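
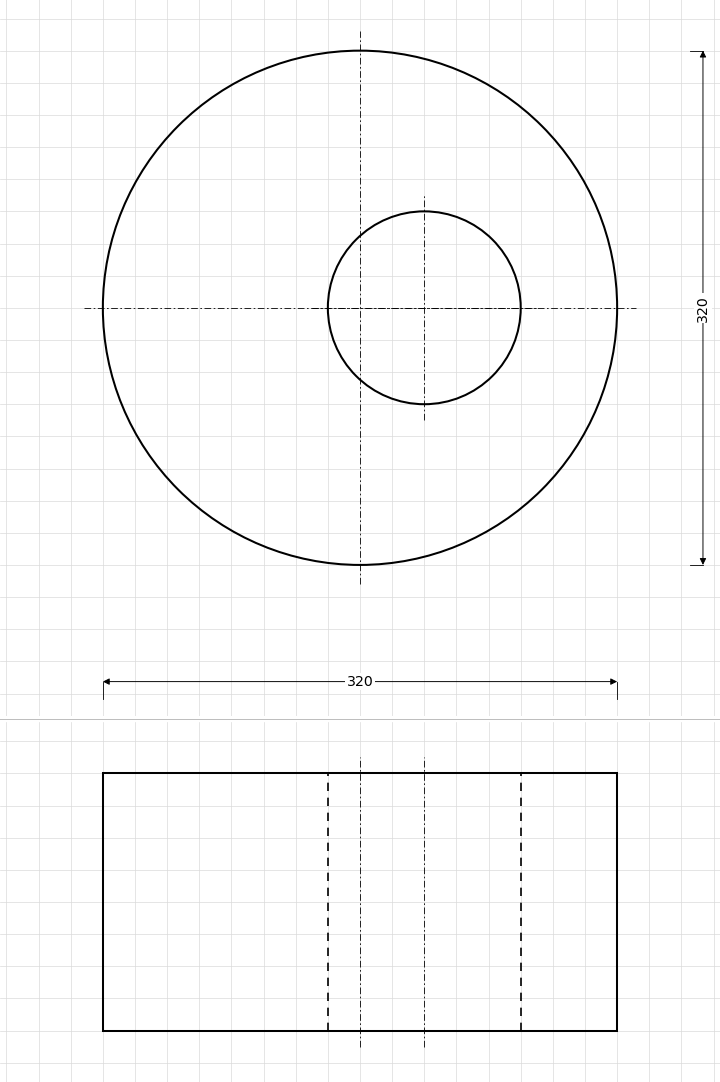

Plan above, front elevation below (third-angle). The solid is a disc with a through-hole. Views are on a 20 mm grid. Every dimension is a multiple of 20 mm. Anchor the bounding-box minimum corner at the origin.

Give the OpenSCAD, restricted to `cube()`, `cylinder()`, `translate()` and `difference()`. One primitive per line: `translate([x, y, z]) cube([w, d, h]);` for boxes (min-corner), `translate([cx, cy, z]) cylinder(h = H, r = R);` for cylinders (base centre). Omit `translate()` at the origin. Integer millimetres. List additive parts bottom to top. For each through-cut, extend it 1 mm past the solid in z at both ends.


difference() {
  translate([160, 160, 0]) cylinder(h = 160, r = 160);
  translate([200, 160, -1]) cylinder(h = 162, r = 60);
}


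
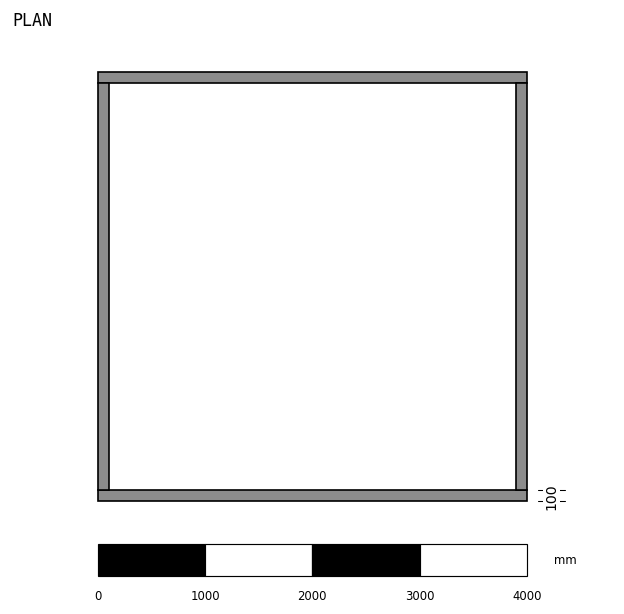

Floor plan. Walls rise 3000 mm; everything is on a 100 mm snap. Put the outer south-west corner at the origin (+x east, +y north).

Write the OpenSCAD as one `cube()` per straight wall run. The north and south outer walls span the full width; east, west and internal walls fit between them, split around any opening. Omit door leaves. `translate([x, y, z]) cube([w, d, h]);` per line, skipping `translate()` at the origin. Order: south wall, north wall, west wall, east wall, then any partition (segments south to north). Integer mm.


cube([4000, 100, 3000]);
translate([0, 3900, 0]) cube([4000, 100, 3000]);
translate([0, 100, 0]) cube([100, 3800, 3000]);
translate([3900, 100, 0]) cube([100, 3800, 3000]);


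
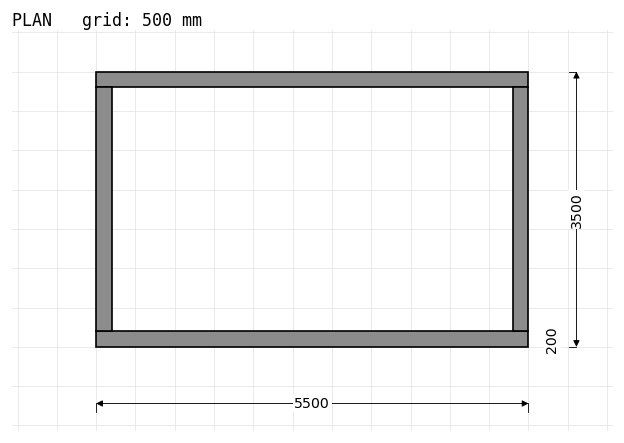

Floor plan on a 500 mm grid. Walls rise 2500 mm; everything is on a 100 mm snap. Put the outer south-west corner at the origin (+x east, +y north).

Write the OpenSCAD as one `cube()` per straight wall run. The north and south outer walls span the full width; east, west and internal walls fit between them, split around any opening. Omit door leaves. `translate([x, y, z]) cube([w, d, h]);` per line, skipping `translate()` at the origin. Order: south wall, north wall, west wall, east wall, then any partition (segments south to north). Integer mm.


cube([5500, 200, 2500]);
translate([0, 3300, 0]) cube([5500, 200, 2500]);
translate([0, 200, 0]) cube([200, 3100, 2500]);
translate([5300, 200, 0]) cube([200, 3100, 2500]);


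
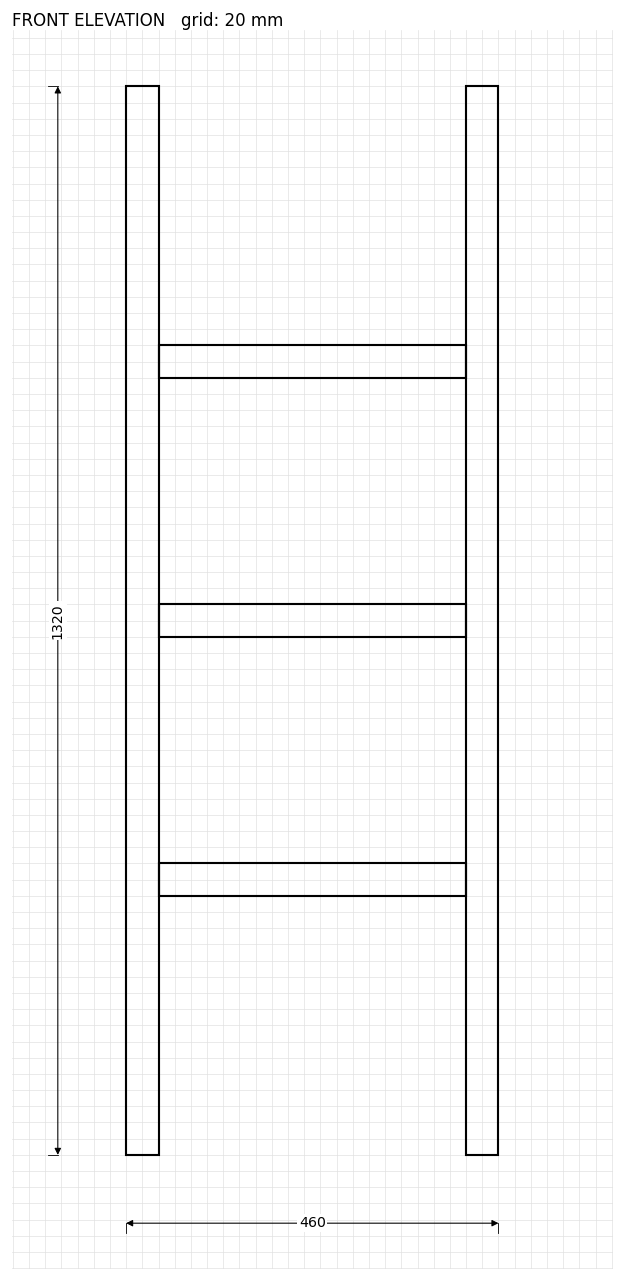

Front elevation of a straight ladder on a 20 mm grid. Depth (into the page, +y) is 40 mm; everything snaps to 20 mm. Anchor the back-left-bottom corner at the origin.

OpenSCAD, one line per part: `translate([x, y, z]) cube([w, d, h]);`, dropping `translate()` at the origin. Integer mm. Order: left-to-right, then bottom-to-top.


cube([40, 40, 1320]);
translate([40, 0, 320]) cube([380, 40, 40]);
translate([40, 0, 640]) cube([380, 40, 40]);
translate([40, 0, 960]) cube([380, 40, 40]);
translate([420, 0, 0]) cube([40, 40, 1320]);


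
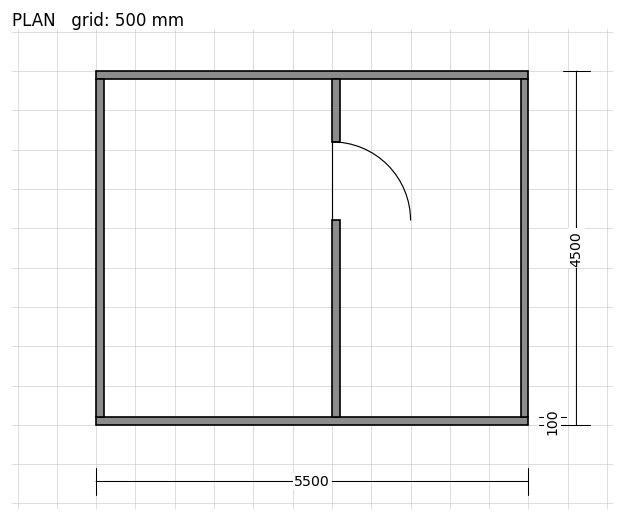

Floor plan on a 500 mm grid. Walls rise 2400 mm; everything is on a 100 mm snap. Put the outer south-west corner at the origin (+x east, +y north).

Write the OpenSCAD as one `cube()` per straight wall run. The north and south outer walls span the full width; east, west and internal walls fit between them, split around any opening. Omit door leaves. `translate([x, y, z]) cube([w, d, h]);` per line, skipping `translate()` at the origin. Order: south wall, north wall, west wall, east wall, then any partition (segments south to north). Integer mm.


cube([5500, 100, 2400]);
translate([0, 4400, 0]) cube([5500, 100, 2400]);
translate([0, 100, 0]) cube([100, 4300, 2400]);
translate([5400, 100, 0]) cube([100, 4300, 2400]);
translate([3000, 100, 0]) cube([100, 2500, 2400]);
translate([3000, 3600, 0]) cube([100, 800, 2400]);


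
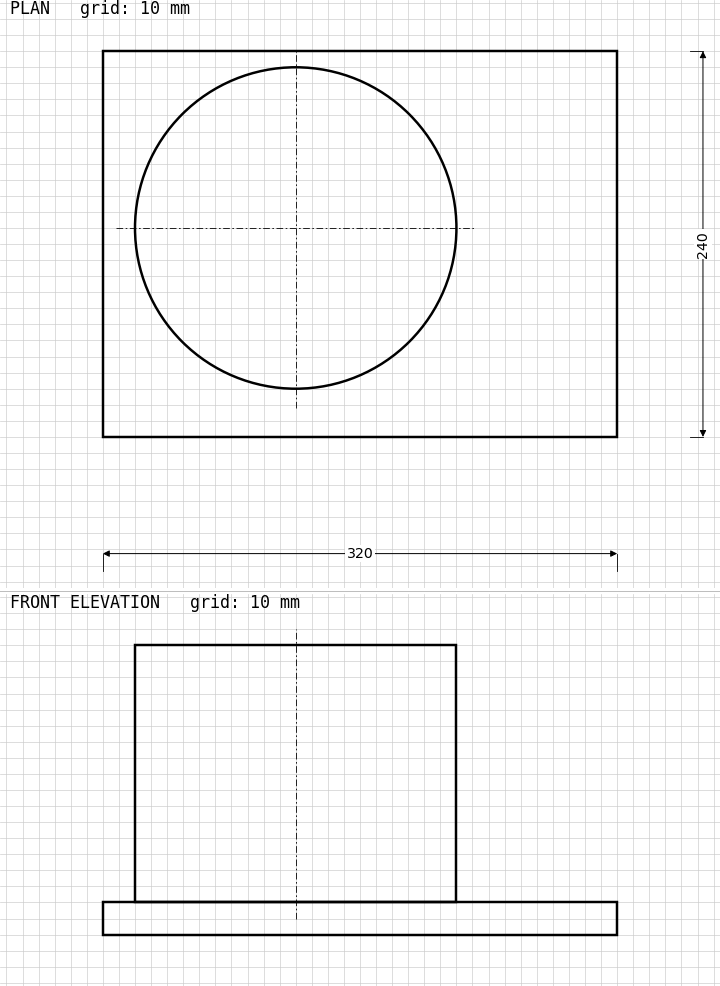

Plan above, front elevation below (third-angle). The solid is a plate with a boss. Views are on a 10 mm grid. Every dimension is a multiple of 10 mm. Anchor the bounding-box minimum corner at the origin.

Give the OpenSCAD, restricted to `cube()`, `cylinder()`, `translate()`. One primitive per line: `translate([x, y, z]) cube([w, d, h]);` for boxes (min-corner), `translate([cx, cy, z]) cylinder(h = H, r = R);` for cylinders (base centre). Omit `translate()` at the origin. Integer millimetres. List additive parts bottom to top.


cube([320, 240, 20]);
translate([120, 130, 20]) cylinder(h = 160, r = 100);


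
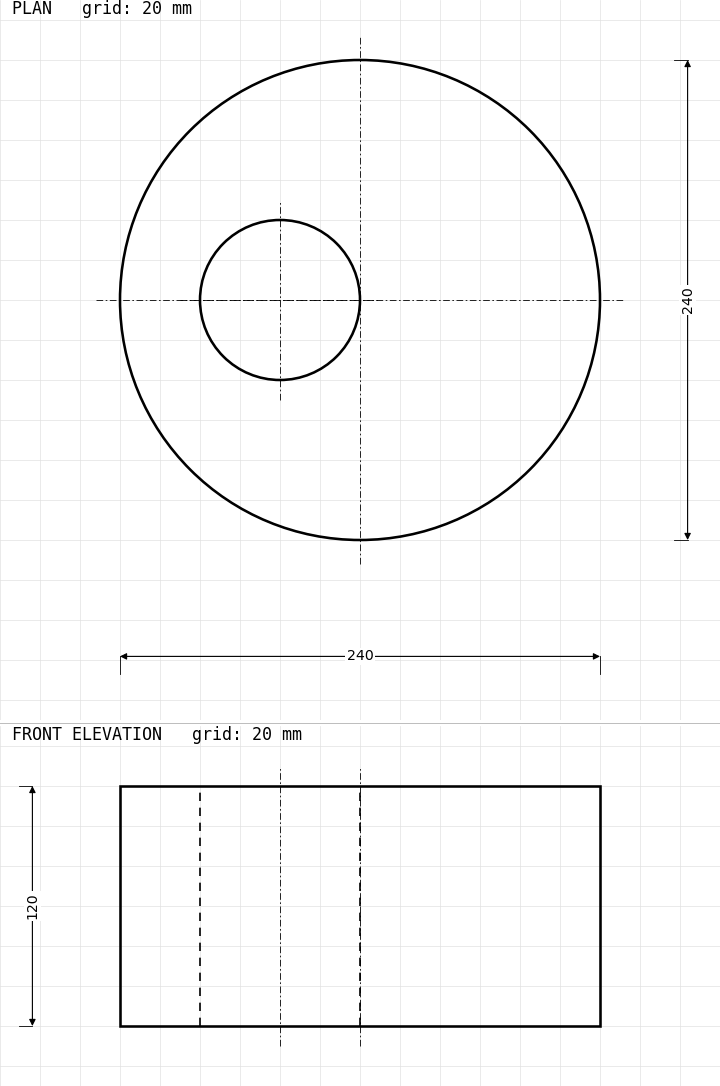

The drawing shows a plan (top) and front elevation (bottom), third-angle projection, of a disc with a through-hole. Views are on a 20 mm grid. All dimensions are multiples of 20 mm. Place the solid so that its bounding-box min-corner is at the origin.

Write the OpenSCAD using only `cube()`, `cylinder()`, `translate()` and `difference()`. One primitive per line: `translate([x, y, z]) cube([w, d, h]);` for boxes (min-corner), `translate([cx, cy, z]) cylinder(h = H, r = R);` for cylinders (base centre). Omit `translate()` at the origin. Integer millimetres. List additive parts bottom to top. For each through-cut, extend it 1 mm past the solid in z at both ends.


difference() {
  translate([120, 120, 0]) cylinder(h = 120, r = 120);
  translate([80, 120, -1]) cylinder(h = 122, r = 40);
}


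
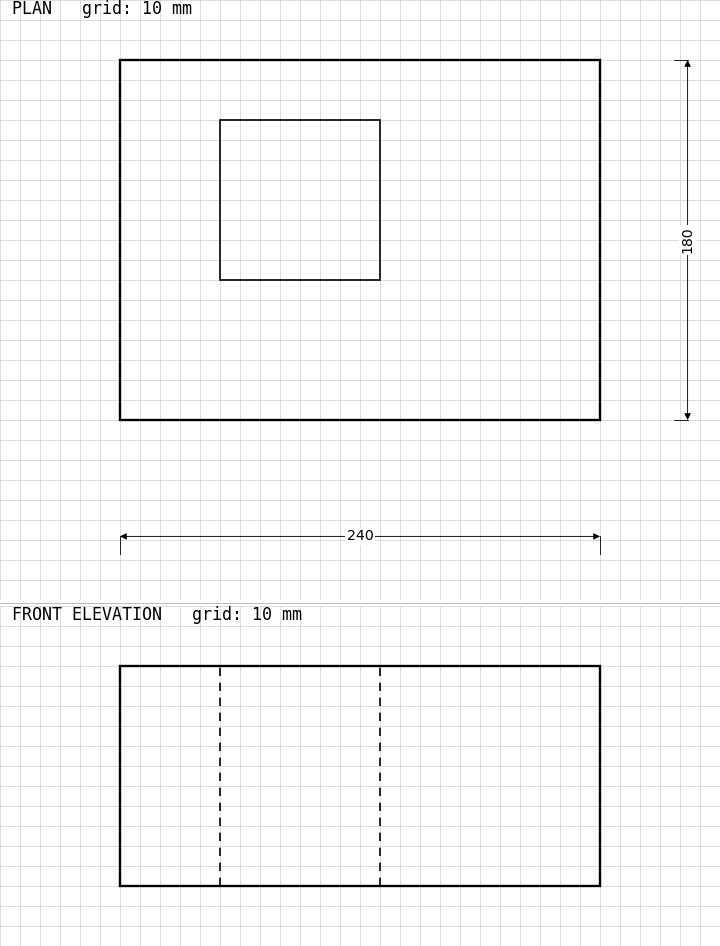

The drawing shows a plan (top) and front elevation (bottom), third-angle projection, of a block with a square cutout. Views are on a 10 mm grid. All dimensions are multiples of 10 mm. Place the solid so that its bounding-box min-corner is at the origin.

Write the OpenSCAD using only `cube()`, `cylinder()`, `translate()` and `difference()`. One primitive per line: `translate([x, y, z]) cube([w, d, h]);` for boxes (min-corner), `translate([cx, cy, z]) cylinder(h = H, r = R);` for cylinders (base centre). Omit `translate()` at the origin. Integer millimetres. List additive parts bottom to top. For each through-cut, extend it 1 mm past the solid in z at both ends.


difference() {
  cube([240, 180, 110]);
  translate([50, 70, -1]) cube([80, 80, 112]);
}


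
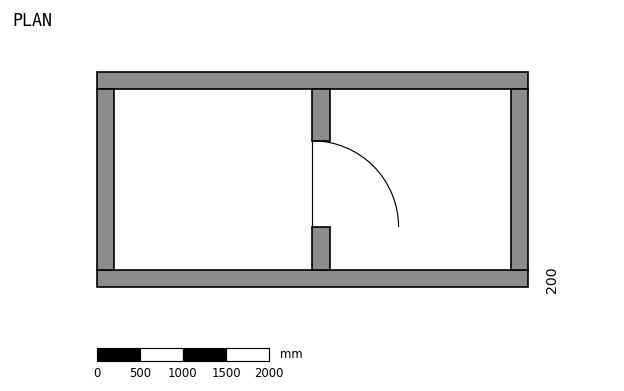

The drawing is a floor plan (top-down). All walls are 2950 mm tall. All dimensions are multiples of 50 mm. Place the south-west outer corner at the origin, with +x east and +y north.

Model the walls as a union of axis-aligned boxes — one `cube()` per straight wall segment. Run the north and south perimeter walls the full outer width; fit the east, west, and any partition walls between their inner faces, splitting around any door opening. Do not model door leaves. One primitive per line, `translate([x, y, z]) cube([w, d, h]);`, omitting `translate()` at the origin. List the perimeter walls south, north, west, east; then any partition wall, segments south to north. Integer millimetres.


cube([5000, 200, 2950]);
translate([0, 2300, 0]) cube([5000, 200, 2950]);
translate([0, 200, 0]) cube([200, 2100, 2950]);
translate([4800, 200, 0]) cube([200, 2100, 2950]);
translate([2500, 200, 0]) cube([200, 500, 2950]);
translate([2500, 1700, 0]) cube([200, 600, 2950]);


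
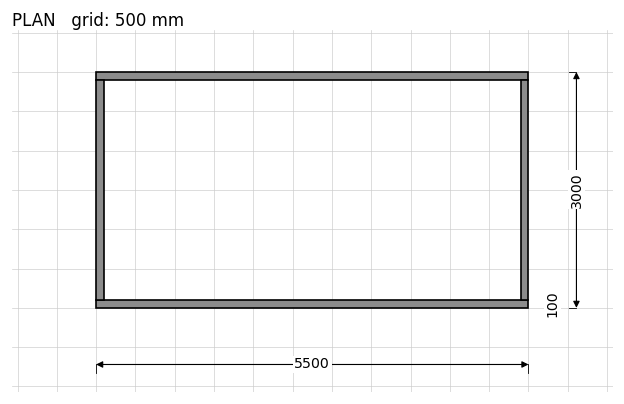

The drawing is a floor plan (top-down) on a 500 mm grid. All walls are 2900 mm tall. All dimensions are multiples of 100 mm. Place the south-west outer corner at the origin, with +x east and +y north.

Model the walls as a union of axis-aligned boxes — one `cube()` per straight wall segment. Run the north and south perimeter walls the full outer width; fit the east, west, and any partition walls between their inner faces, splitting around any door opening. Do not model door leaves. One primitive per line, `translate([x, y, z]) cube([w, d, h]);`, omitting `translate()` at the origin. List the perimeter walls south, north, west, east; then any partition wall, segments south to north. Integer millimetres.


cube([5500, 100, 2900]);
translate([0, 2900, 0]) cube([5500, 100, 2900]);
translate([0, 100, 0]) cube([100, 2800, 2900]);
translate([5400, 100, 0]) cube([100, 2800, 2900]);


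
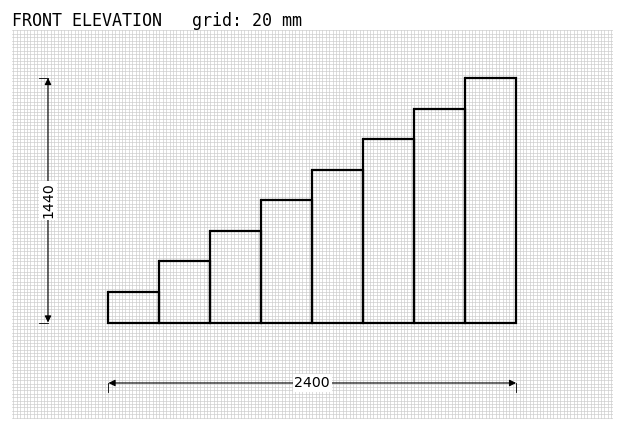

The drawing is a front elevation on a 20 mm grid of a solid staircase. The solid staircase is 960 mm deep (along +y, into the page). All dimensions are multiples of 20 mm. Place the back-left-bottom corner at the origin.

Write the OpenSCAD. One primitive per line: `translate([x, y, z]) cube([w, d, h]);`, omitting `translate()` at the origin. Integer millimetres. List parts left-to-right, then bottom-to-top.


cube([300, 960, 180]);
translate([300, 0, 0]) cube([300, 960, 360]);
translate([600, 0, 0]) cube([300, 960, 540]);
translate([900, 0, 0]) cube([300, 960, 720]);
translate([1200, 0, 0]) cube([300, 960, 900]);
translate([1500, 0, 0]) cube([300, 960, 1080]);
translate([1800, 0, 0]) cube([300, 960, 1260]);
translate([2100, 0, 0]) cube([300, 960, 1440]);


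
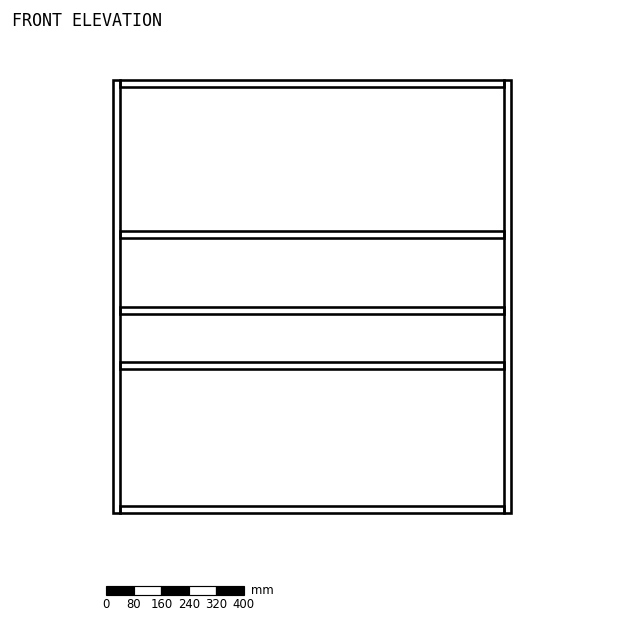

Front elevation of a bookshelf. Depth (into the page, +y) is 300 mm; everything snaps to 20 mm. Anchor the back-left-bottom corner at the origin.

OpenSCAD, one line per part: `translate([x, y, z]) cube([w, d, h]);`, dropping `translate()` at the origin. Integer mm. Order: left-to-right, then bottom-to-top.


cube([20, 300, 1260]);
translate([20, 0, 0]) cube([1120, 300, 20]);
translate([20, 0, 420]) cube([1120, 300, 20]);
translate([20, 0, 580]) cube([1120, 300, 20]);
translate([20, 0, 800]) cube([1120, 300, 20]);
translate([20, 0, 1240]) cube([1120, 300, 20]);
translate([1140, 0, 0]) cube([20, 300, 1260]);


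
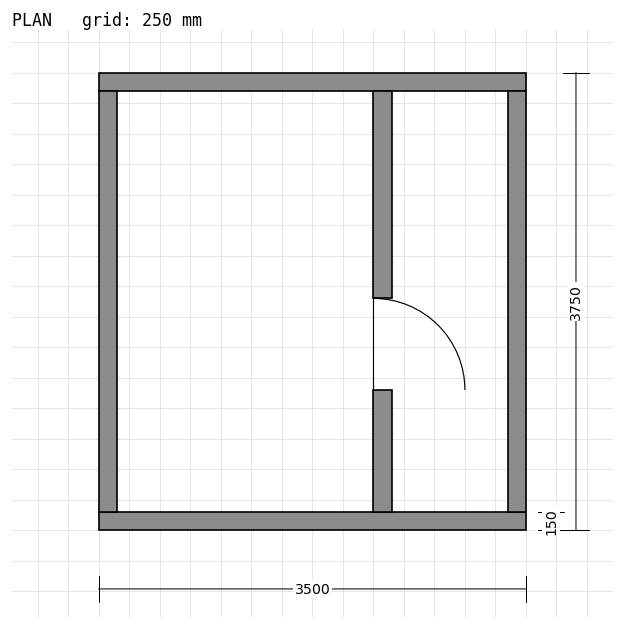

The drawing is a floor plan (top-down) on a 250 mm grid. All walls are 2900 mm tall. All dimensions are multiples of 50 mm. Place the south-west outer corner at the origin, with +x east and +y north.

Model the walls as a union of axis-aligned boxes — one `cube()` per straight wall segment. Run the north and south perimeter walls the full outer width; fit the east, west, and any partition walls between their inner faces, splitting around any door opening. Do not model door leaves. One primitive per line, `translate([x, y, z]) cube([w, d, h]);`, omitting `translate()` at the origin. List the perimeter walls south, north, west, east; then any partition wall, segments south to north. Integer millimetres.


cube([3500, 150, 2900]);
translate([0, 3600, 0]) cube([3500, 150, 2900]);
translate([0, 150, 0]) cube([150, 3450, 2900]);
translate([3350, 150, 0]) cube([150, 3450, 2900]);
translate([2250, 150, 0]) cube([150, 1000, 2900]);
translate([2250, 1900, 0]) cube([150, 1700, 2900]);


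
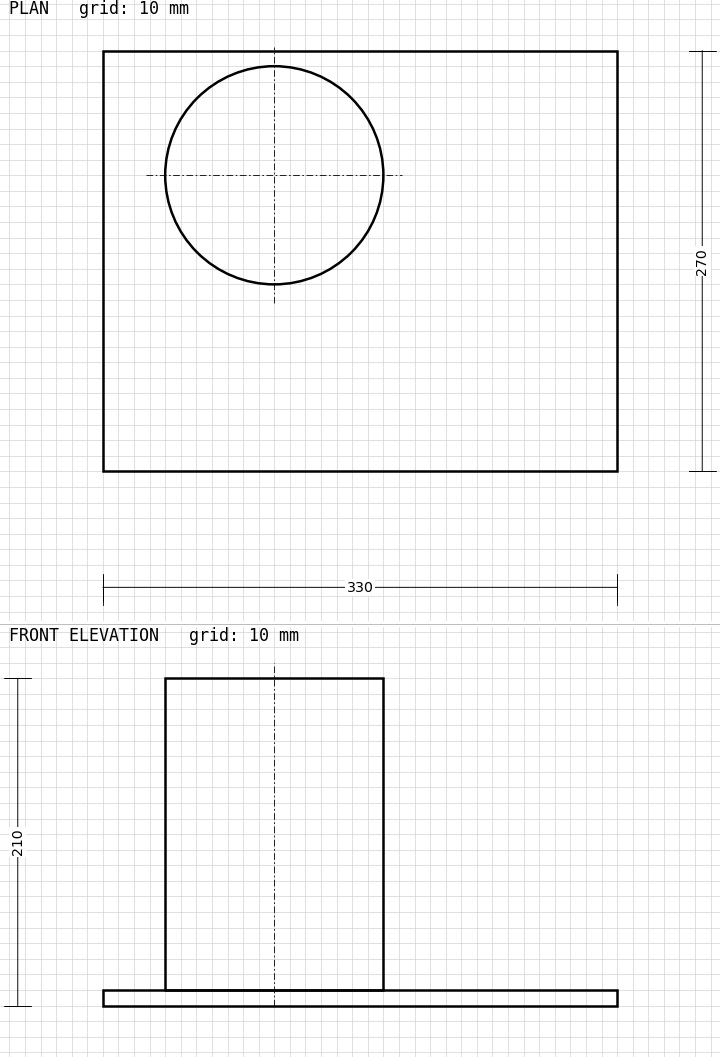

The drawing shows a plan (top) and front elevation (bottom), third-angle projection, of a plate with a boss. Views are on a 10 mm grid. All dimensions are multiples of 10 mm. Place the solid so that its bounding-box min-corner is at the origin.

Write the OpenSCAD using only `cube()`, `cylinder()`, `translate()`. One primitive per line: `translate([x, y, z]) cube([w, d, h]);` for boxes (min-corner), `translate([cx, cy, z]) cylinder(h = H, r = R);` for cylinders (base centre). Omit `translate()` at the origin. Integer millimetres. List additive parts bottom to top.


cube([330, 270, 10]);
translate([110, 190, 10]) cylinder(h = 200, r = 70);


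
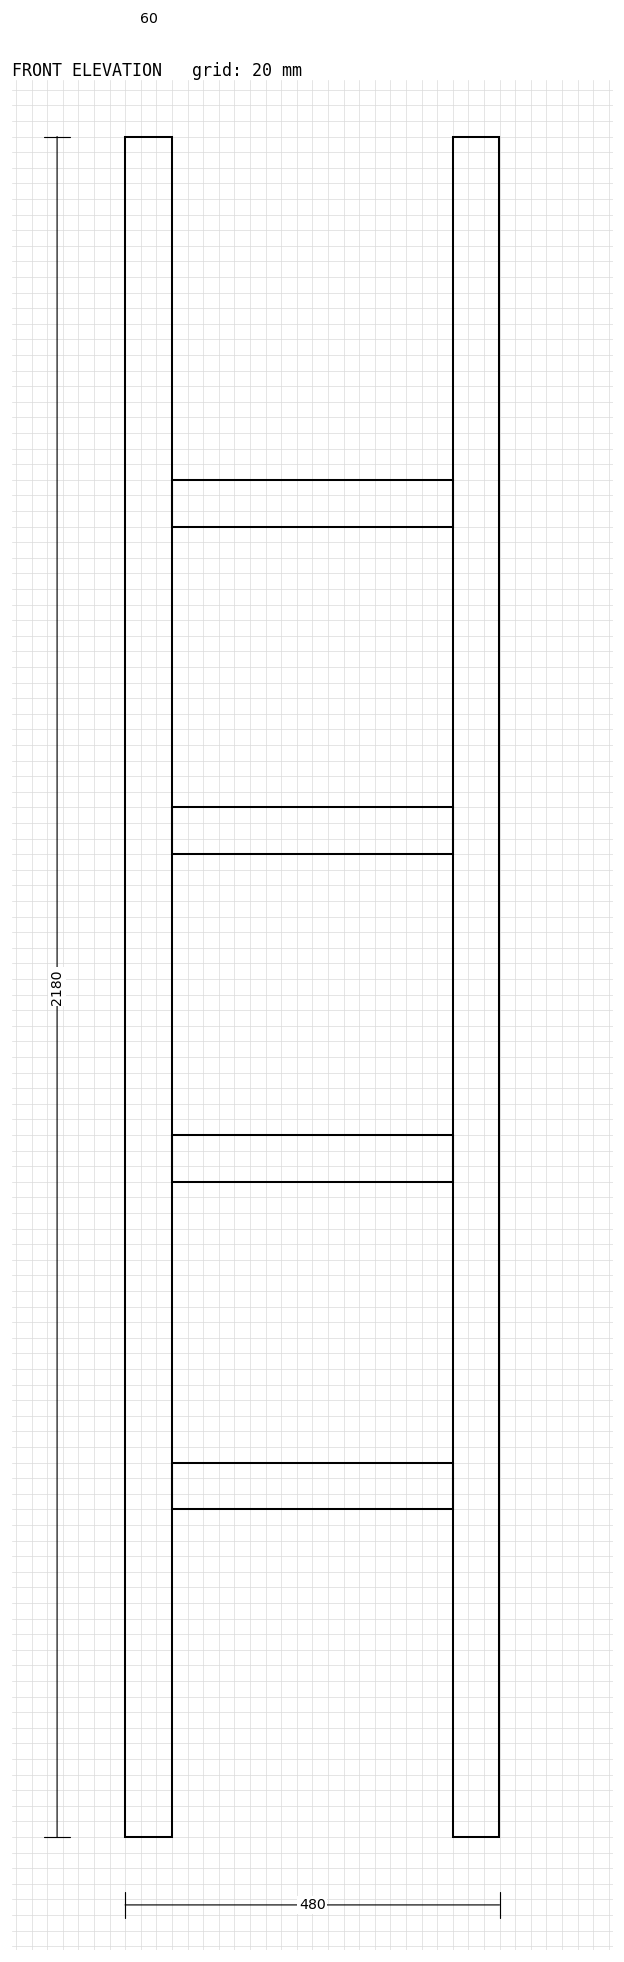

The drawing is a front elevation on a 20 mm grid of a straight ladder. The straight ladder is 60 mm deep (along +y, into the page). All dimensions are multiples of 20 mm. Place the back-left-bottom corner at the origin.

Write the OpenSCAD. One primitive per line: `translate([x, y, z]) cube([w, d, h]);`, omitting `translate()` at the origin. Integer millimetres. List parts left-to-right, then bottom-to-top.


cube([60, 60, 2180]);
translate([60, 0, 420]) cube([360, 60, 60]);
translate([60, 0, 840]) cube([360, 60, 60]);
translate([60, 0, 1260]) cube([360, 60, 60]);
translate([60, 0, 1680]) cube([360, 60, 60]);
translate([420, 0, 0]) cube([60, 60, 2180]);


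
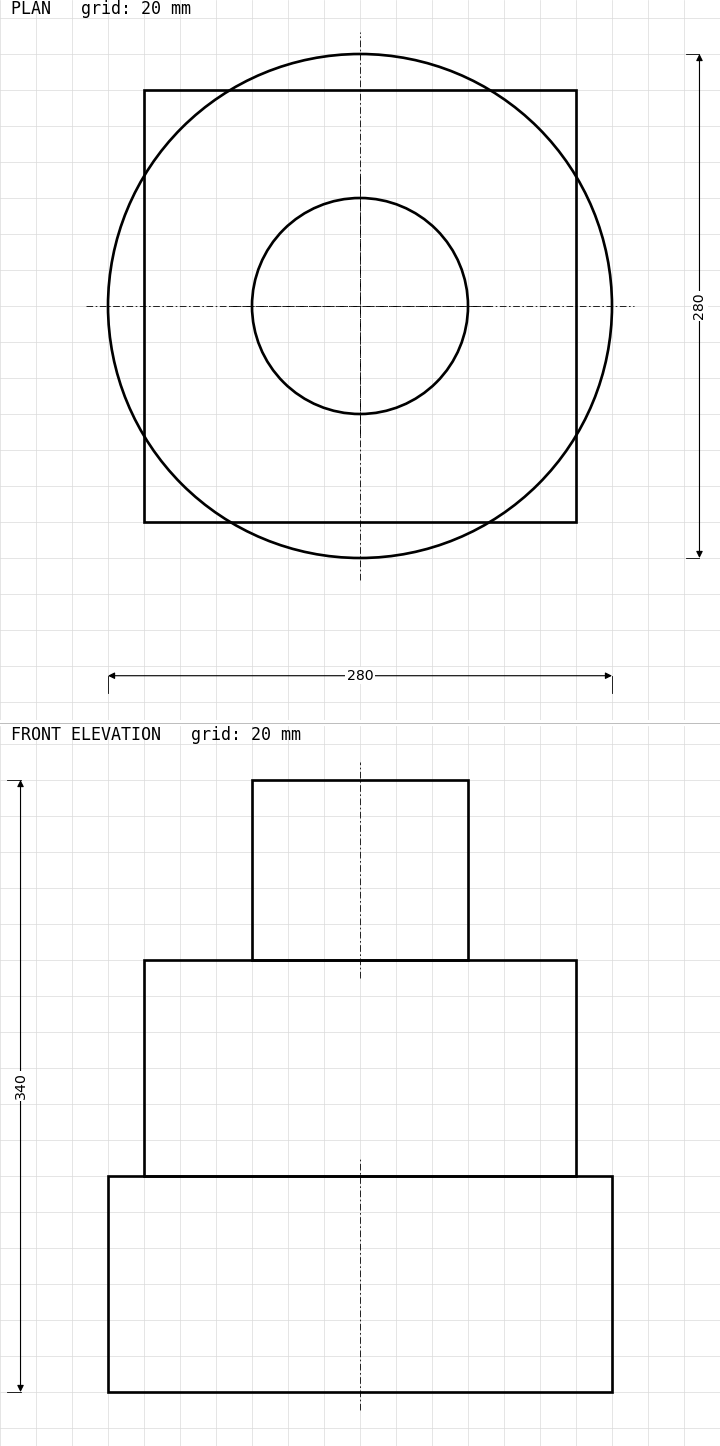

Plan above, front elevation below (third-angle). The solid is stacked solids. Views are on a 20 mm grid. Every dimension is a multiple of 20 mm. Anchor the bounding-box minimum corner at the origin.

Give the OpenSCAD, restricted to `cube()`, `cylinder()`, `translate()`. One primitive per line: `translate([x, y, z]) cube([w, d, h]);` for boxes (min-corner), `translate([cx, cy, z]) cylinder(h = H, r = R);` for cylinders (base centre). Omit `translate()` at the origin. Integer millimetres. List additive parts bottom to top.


translate([140, 140, 0]) cylinder(h = 120, r = 140);
translate([20, 20, 120]) cube([240, 240, 120]);
translate([140, 140, 240]) cylinder(h = 100, r = 60);


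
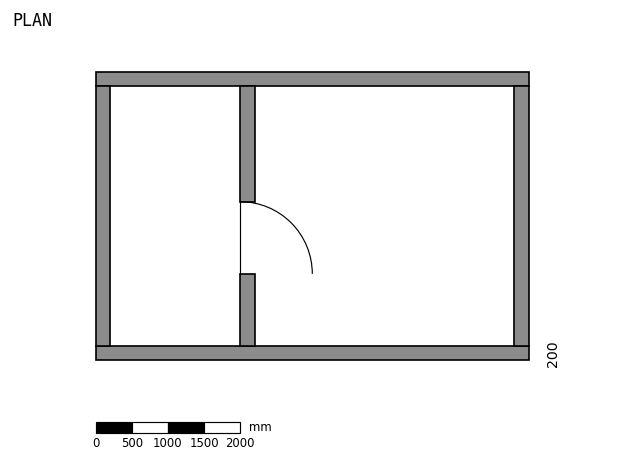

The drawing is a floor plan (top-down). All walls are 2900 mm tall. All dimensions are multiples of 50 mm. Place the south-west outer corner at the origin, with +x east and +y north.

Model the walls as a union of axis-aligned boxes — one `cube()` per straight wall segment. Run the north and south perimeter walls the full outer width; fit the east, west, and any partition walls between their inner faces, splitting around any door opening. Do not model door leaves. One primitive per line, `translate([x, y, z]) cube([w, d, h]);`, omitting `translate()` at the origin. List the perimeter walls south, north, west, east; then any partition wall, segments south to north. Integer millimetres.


cube([6000, 200, 2900]);
translate([0, 3800, 0]) cube([6000, 200, 2900]);
translate([0, 200, 0]) cube([200, 3600, 2900]);
translate([5800, 200, 0]) cube([200, 3600, 2900]);
translate([2000, 200, 0]) cube([200, 1000, 2900]);
translate([2000, 2200, 0]) cube([200, 1600, 2900]);


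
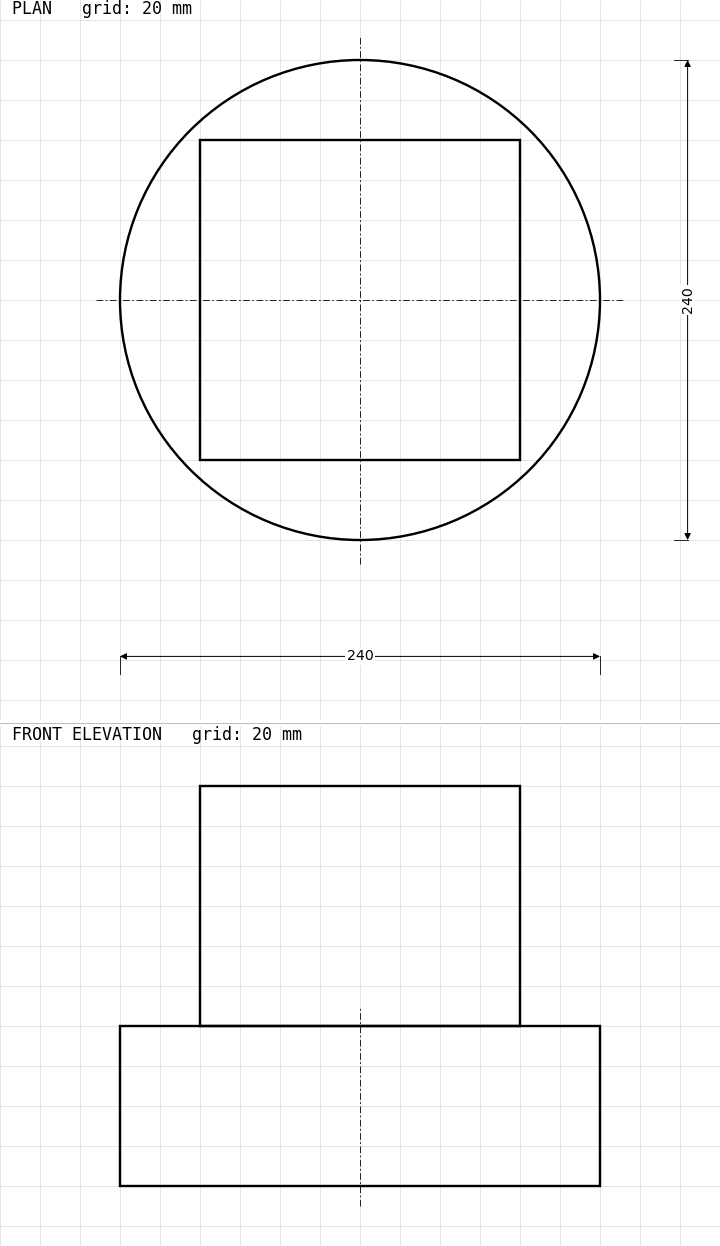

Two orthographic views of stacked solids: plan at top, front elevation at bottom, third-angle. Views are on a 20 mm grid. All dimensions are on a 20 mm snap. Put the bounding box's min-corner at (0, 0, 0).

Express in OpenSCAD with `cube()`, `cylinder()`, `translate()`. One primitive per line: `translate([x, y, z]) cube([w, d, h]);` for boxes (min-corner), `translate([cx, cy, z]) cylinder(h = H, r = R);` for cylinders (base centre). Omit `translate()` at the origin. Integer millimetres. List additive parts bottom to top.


translate([120, 120, 0]) cylinder(h = 80, r = 120);
translate([40, 40, 80]) cube([160, 160, 120]);


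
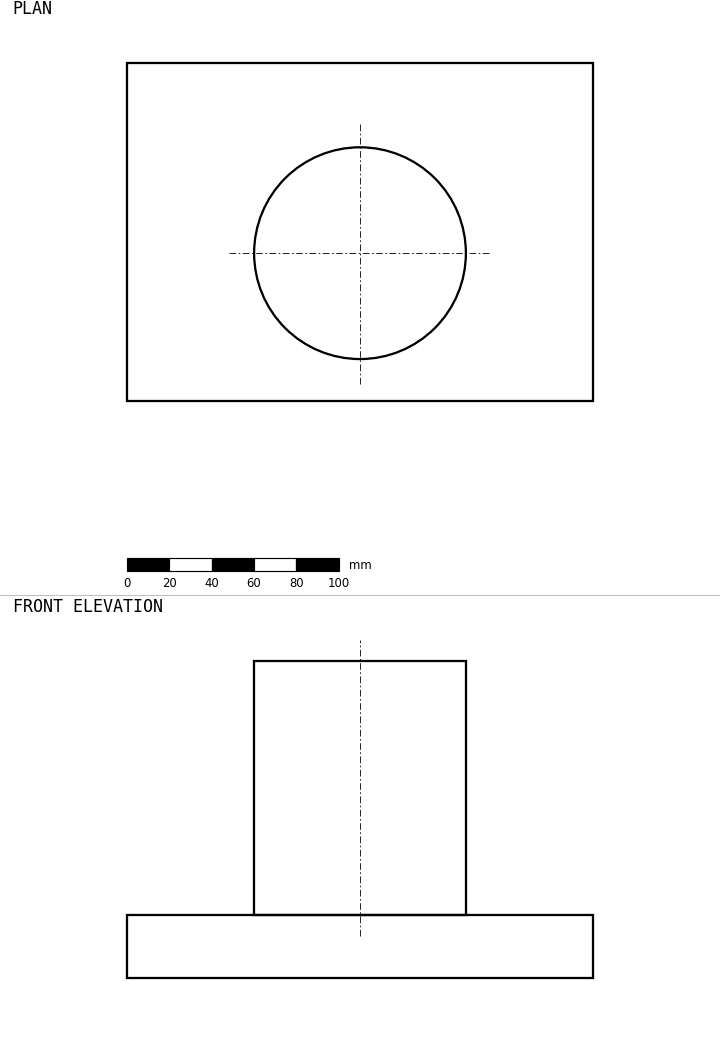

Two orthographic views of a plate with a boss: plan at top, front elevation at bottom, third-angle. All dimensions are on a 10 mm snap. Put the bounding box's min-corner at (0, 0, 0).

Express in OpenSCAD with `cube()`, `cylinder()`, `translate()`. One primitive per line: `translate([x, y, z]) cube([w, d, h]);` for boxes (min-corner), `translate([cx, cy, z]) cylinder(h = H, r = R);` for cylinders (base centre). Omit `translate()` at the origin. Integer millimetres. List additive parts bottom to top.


cube([220, 160, 30]);
translate([110, 70, 30]) cylinder(h = 120, r = 50);


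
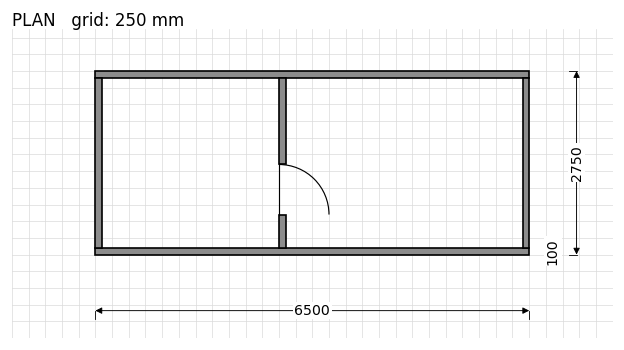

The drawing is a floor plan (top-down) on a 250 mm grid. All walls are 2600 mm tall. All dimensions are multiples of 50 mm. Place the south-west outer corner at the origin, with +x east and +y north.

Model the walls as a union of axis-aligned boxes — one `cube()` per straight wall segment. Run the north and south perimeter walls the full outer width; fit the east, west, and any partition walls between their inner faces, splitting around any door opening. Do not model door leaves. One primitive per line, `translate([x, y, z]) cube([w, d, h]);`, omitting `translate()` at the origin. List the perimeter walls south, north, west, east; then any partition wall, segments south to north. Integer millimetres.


cube([6500, 100, 2600]);
translate([0, 2650, 0]) cube([6500, 100, 2600]);
translate([0, 100, 0]) cube([100, 2550, 2600]);
translate([6400, 100, 0]) cube([100, 2550, 2600]);
translate([2750, 100, 0]) cube([100, 500, 2600]);
translate([2750, 1350, 0]) cube([100, 1300, 2600]);


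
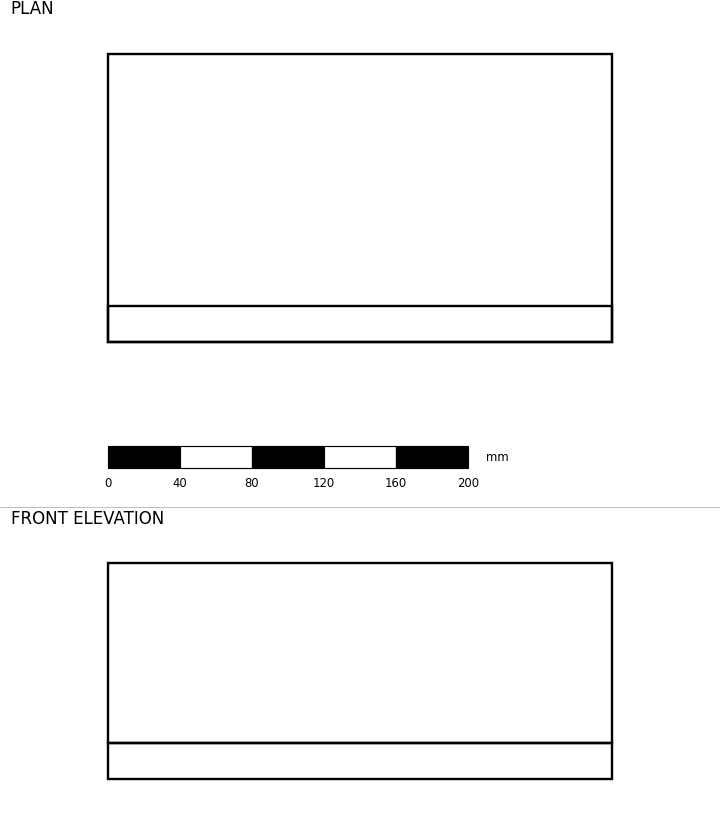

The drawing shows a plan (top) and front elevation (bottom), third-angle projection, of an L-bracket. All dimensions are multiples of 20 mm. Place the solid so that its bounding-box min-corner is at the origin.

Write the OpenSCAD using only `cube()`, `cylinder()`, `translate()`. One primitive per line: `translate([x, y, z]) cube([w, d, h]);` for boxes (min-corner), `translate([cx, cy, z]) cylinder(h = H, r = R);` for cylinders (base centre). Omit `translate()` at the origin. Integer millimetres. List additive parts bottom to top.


cube([280, 160, 20]);
translate([0, 0, 20]) cube([280, 20, 100]);


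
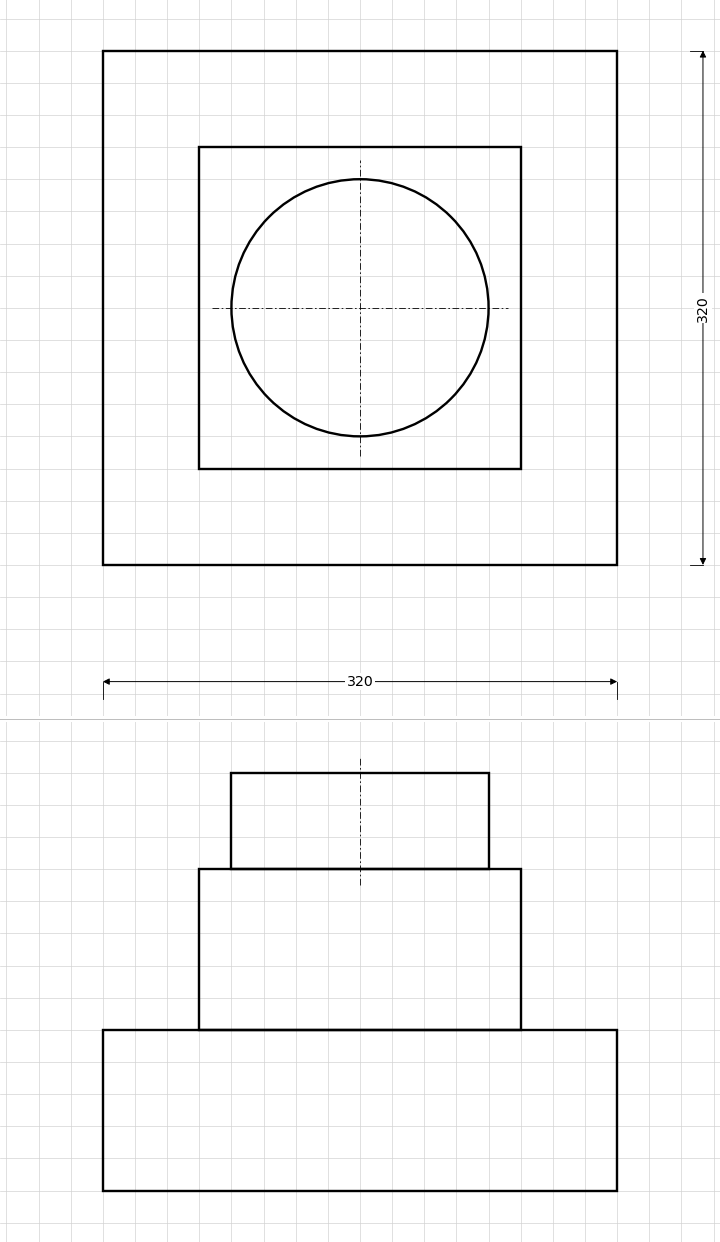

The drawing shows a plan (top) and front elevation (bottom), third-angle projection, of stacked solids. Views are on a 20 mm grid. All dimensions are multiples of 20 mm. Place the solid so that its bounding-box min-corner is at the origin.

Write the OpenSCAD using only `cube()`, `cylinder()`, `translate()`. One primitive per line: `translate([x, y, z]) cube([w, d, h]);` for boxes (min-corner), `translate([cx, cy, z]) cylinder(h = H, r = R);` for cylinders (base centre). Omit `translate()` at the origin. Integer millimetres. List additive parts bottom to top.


cube([320, 320, 100]);
translate([60, 60, 100]) cube([200, 200, 100]);
translate([160, 160, 200]) cylinder(h = 60, r = 80);


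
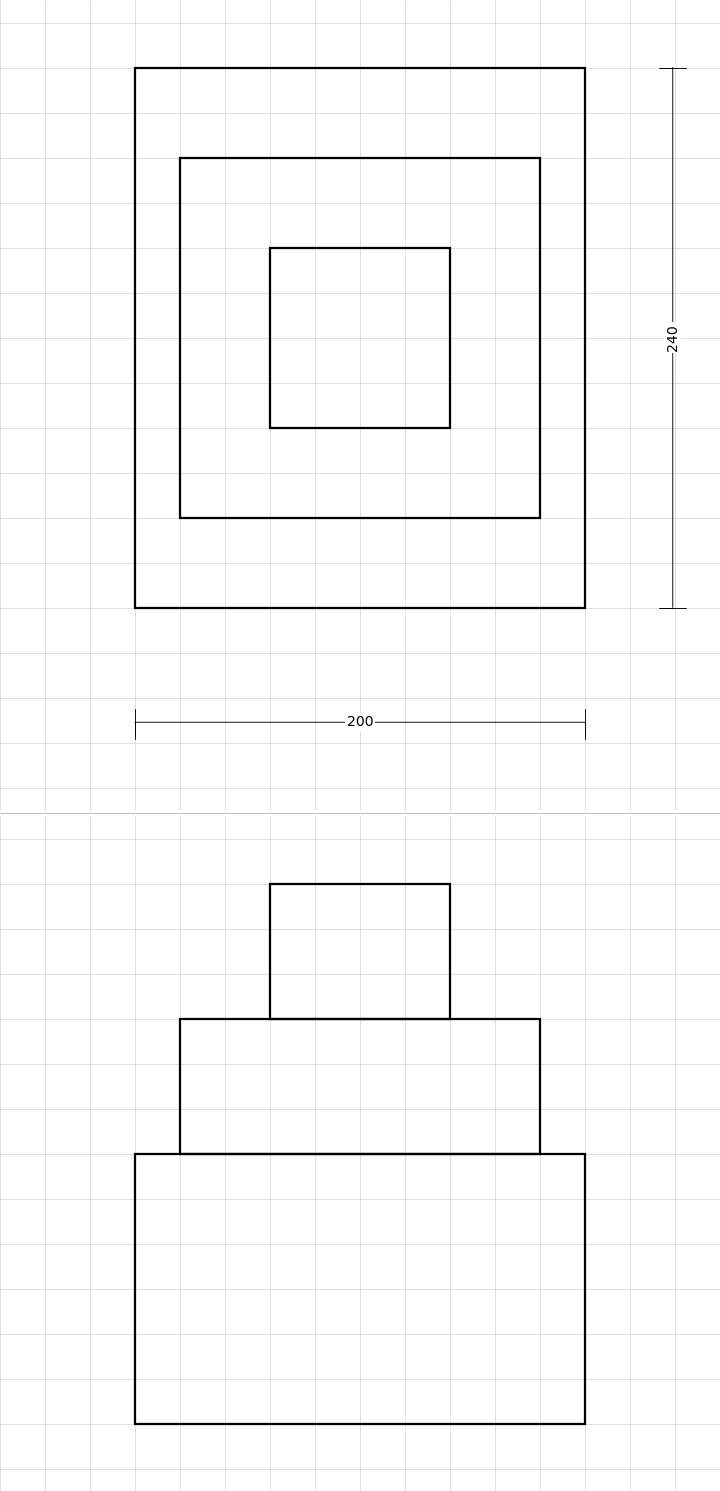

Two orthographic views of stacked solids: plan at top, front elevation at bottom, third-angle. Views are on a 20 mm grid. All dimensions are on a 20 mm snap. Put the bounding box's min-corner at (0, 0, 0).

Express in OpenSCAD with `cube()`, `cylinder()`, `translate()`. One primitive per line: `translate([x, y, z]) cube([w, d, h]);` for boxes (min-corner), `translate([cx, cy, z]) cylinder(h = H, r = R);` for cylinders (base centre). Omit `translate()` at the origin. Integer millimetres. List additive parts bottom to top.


cube([200, 240, 120]);
translate([20, 40, 120]) cube([160, 160, 60]);
translate([60, 80, 180]) cube([80, 80, 60]);


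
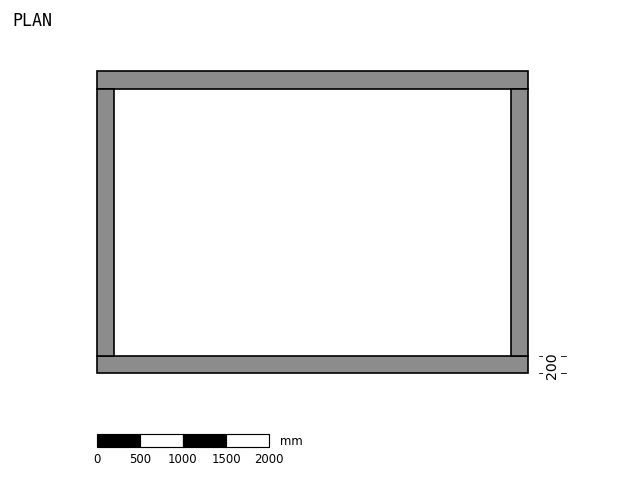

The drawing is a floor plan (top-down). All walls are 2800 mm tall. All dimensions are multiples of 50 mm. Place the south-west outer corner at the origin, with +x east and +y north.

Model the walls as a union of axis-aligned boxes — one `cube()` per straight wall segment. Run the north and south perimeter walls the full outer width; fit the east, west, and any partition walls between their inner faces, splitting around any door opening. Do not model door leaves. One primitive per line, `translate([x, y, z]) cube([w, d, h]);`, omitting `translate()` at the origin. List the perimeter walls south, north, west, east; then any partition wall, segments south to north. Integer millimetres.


cube([5000, 200, 2800]);
translate([0, 3300, 0]) cube([5000, 200, 2800]);
translate([0, 200, 0]) cube([200, 3100, 2800]);
translate([4800, 200, 0]) cube([200, 3100, 2800]);


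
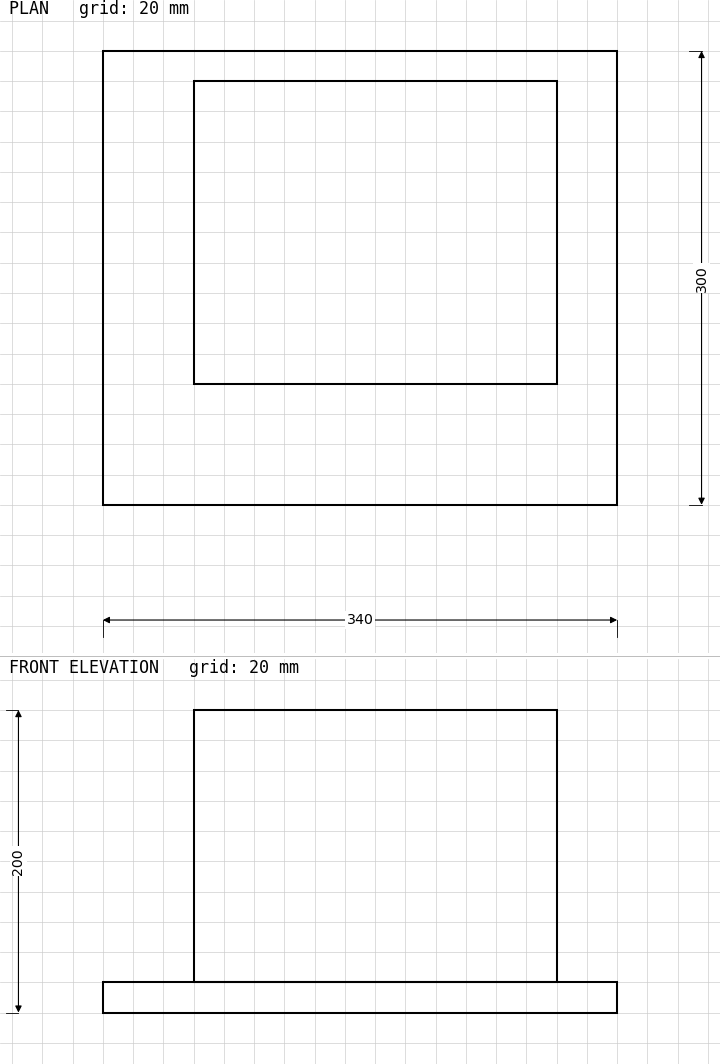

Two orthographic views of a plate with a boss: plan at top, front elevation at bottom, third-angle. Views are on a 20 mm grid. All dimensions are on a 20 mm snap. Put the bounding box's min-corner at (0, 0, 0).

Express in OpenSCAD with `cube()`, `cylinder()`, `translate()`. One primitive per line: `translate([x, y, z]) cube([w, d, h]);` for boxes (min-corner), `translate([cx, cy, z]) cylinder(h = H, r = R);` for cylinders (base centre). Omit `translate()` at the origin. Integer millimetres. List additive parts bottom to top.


cube([340, 300, 20]);
translate([60, 80, 20]) cube([240, 200, 180]);


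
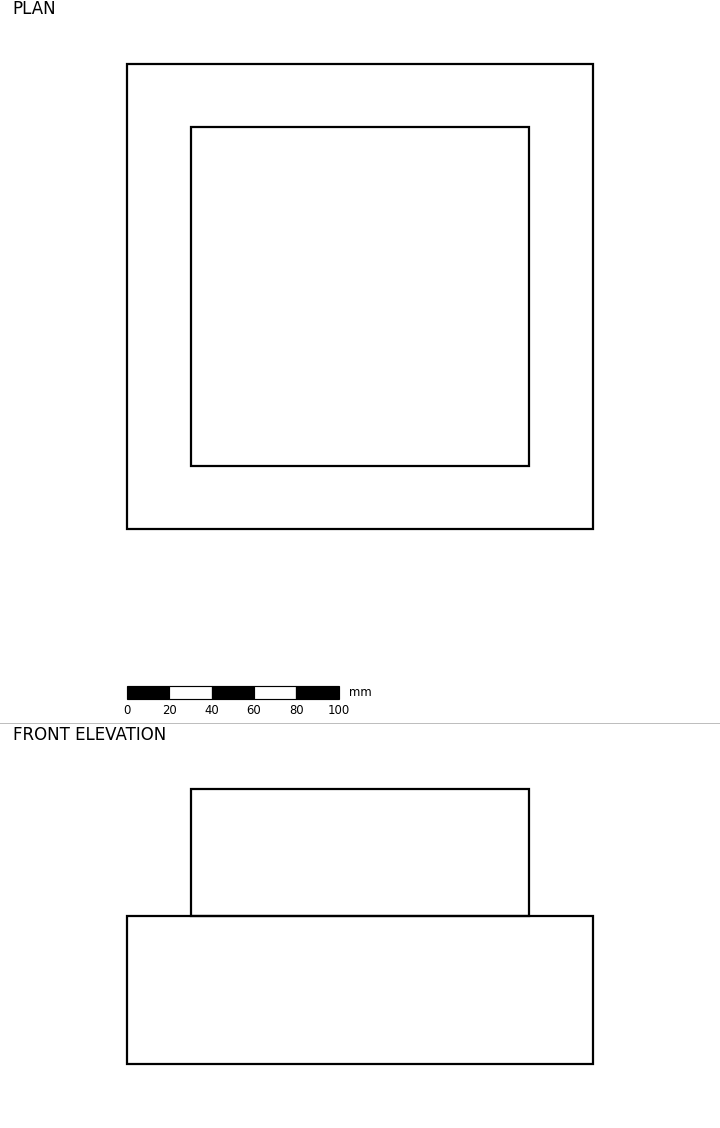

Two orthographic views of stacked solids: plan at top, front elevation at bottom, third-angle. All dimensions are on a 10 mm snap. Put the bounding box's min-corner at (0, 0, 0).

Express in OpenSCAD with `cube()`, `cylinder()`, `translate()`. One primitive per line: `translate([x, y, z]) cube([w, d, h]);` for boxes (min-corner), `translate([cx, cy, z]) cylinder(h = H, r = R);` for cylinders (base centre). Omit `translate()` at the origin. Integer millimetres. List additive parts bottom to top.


cube([220, 220, 70]);
translate([30, 30, 70]) cube([160, 160, 60]);


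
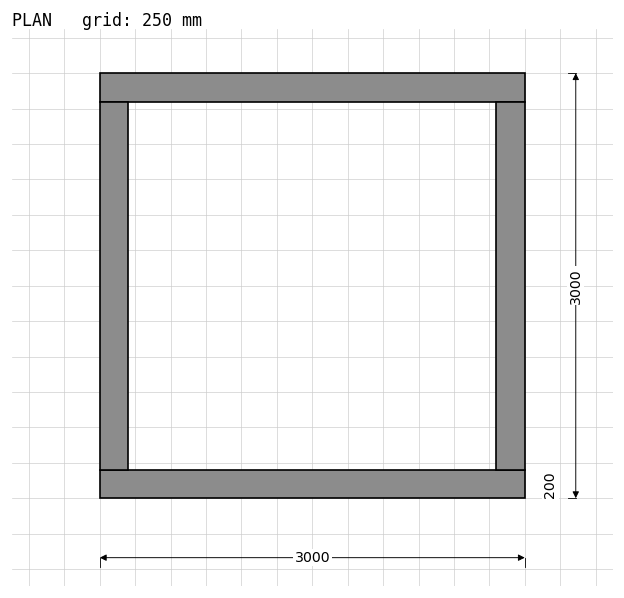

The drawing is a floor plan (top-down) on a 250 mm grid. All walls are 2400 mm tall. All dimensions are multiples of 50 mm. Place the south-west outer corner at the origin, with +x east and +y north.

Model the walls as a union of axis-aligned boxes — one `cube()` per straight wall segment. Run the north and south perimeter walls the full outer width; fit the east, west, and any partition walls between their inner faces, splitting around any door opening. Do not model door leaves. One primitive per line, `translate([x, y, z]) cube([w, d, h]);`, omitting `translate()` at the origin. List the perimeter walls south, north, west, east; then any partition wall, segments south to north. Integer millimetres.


cube([3000, 200, 2400]);
translate([0, 2800, 0]) cube([3000, 200, 2400]);
translate([0, 200, 0]) cube([200, 2600, 2400]);
translate([2800, 200, 0]) cube([200, 2600, 2400]);


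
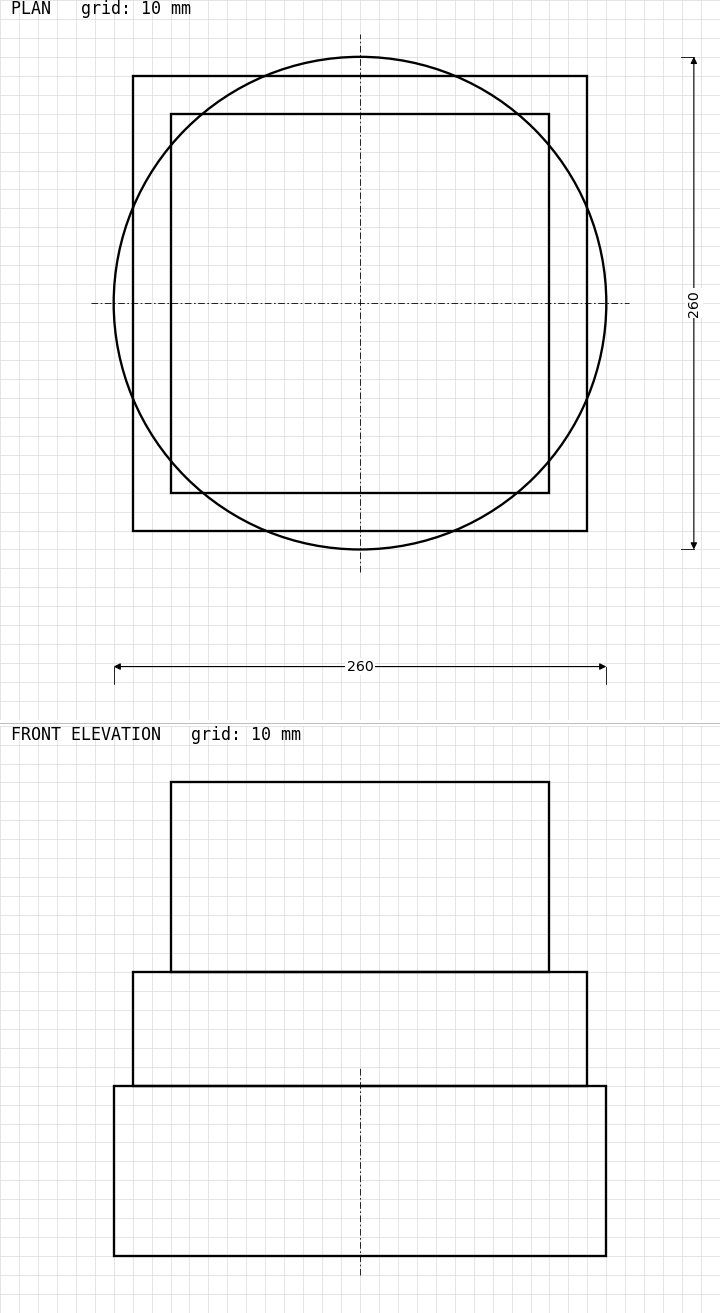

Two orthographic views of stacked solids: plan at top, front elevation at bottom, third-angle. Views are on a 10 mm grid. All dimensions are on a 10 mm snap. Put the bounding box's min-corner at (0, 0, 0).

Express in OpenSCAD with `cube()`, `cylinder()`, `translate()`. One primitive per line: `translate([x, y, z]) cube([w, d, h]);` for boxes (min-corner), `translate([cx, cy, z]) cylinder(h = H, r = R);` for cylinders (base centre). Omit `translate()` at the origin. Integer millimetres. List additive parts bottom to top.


translate([130, 130, 0]) cylinder(h = 90, r = 130);
translate([10, 10, 90]) cube([240, 240, 60]);
translate([30, 30, 150]) cube([200, 200, 100]);


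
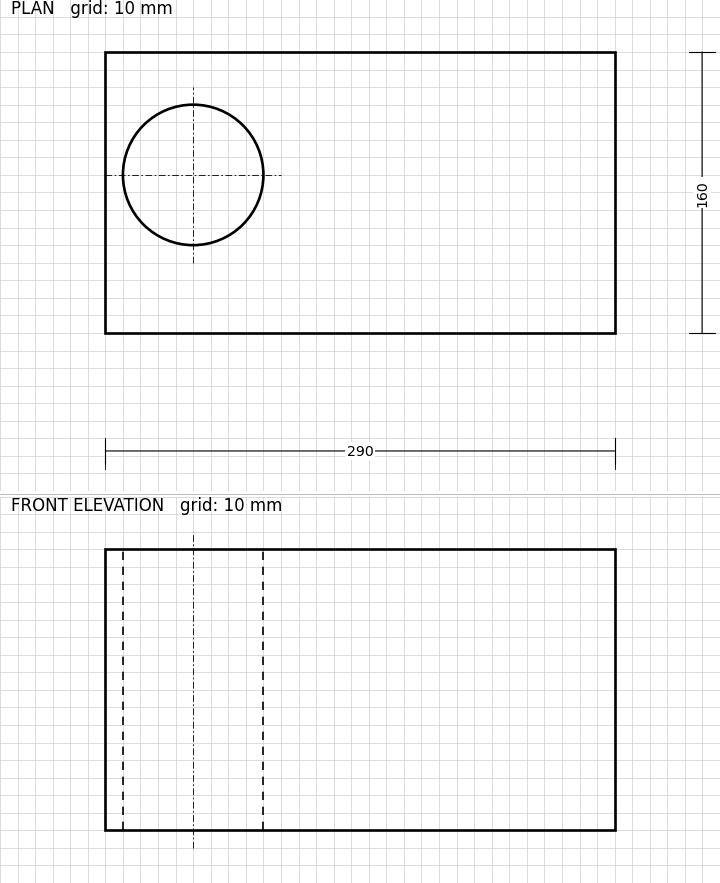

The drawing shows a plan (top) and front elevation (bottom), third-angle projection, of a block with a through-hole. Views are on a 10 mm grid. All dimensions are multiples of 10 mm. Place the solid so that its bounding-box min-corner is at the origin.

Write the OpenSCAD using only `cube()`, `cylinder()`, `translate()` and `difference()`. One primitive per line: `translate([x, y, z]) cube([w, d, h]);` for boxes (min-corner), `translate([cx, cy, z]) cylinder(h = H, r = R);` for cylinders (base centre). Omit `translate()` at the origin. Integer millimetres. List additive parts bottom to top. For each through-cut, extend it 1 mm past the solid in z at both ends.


difference() {
  cube([290, 160, 160]);
  translate([50, 90, -1]) cylinder(h = 162, r = 40);
}


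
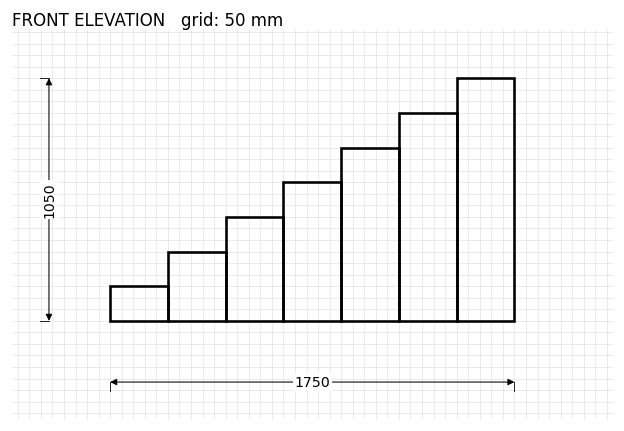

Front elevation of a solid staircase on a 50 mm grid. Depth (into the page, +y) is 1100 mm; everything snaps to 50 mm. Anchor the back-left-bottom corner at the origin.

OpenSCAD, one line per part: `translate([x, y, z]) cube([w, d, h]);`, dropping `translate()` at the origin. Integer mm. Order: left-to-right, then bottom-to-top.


cube([250, 1100, 150]);
translate([250, 0, 0]) cube([250, 1100, 300]);
translate([500, 0, 0]) cube([250, 1100, 450]);
translate([750, 0, 0]) cube([250, 1100, 600]);
translate([1000, 0, 0]) cube([250, 1100, 750]);
translate([1250, 0, 0]) cube([250, 1100, 900]);
translate([1500, 0, 0]) cube([250, 1100, 1050]);


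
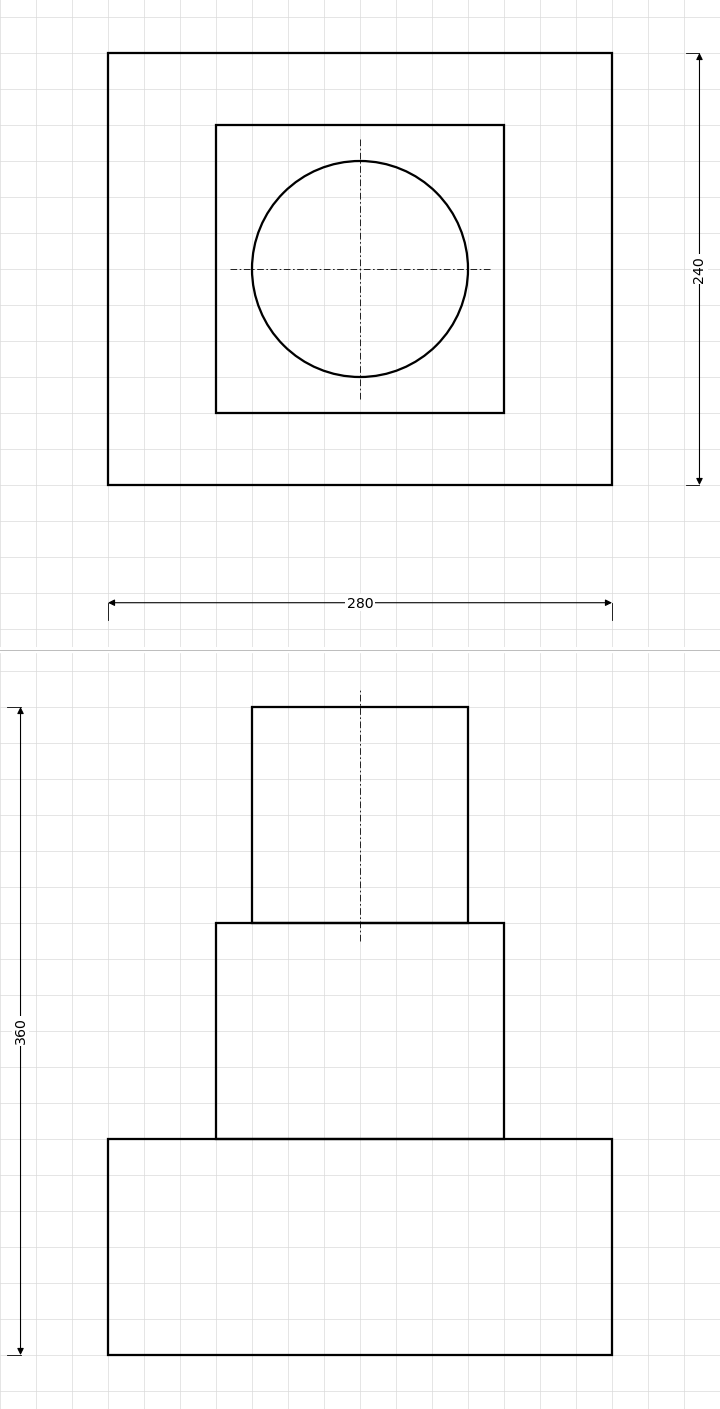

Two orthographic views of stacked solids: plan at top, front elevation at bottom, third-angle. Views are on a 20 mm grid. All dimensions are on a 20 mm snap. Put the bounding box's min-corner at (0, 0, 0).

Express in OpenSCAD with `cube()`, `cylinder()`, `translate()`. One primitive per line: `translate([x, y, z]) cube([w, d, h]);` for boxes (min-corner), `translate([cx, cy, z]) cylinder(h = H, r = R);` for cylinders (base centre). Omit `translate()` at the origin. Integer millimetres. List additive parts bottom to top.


cube([280, 240, 120]);
translate([60, 40, 120]) cube([160, 160, 120]);
translate([140, 120, 240]) cylinder(h = 120, r = 60);


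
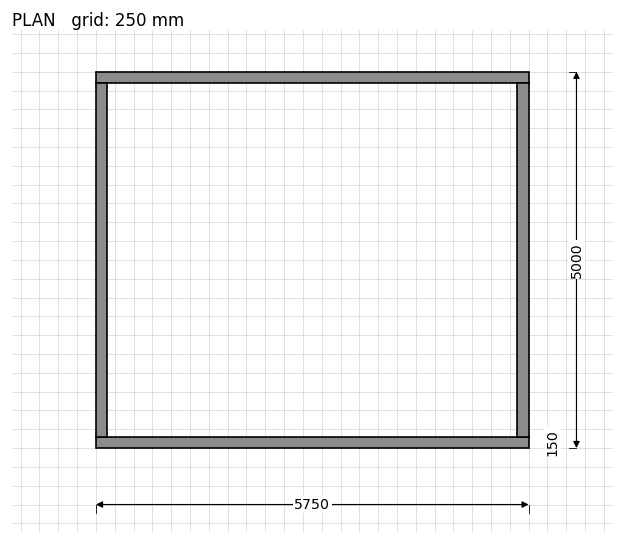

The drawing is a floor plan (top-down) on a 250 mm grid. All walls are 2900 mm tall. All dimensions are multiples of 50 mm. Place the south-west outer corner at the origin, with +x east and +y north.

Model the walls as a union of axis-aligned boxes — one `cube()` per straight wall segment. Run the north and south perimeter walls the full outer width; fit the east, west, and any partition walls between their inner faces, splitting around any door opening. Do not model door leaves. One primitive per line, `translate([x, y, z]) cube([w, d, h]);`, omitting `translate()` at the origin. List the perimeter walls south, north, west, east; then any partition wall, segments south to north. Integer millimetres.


cube([5750, 150, 2900]);
translate([0, 4850, 0]) cube([5750, 150, 2900]);
translate([0, 150, 0]) cube([150, 4700, 2900]);
translate([5600, 150, 0]) cube([150, 4700, 2900]);


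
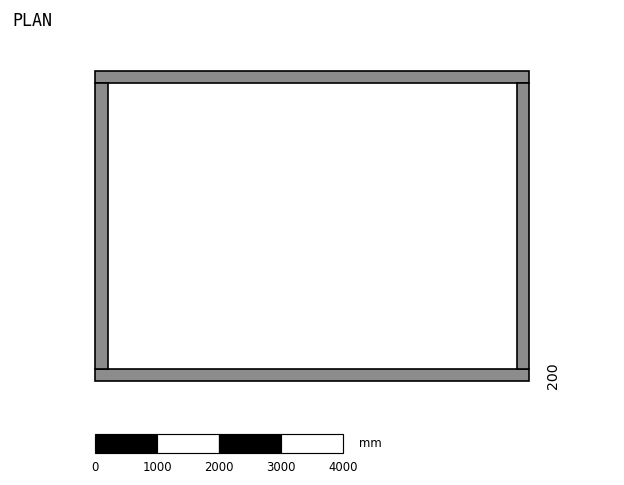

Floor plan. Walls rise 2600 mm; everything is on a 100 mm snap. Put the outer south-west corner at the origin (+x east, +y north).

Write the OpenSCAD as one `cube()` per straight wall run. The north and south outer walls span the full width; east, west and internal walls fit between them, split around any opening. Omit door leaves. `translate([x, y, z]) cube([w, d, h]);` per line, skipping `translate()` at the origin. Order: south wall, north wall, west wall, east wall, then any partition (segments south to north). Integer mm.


cube([7000, 200, 2600]);
translate([0, 4800, 0]) cube([7000, 200, 2600]);
translate([0, 200, 0]) cube([200, 4600, 2600]);
translate([6800, 200, 0]) cube([200, 4600, 2600]);


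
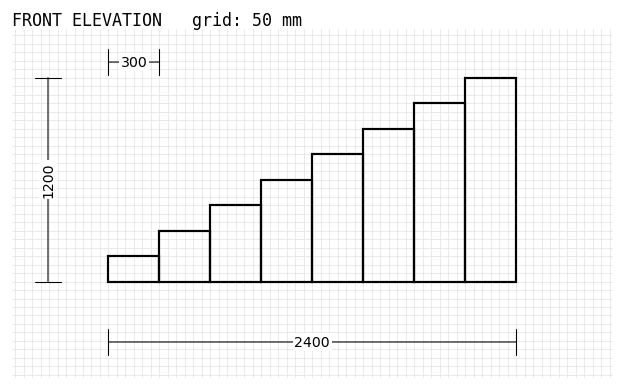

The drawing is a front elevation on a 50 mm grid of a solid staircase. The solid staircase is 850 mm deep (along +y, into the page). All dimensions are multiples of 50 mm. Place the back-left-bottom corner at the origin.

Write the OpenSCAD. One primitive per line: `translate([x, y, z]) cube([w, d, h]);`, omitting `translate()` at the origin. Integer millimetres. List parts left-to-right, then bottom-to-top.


cube([300, 850, 150]);
translate([300, 0, 0]) cube([300, 850, 300]);
translate([600, 0, 0]) cube([300, 850, 450]);
translate([900, 0, 0]) cube([300, 850, 600]);
translate([1200, 0, 0]) cube([300, 850, 750]);
translate([1500, 0, 0]) cube([300, 850, 900]);
translate([1800, 0, 0]) cube([300, 850, 1050]);
translate([2100, 0, 0]) cube([300, 850, 1200]);


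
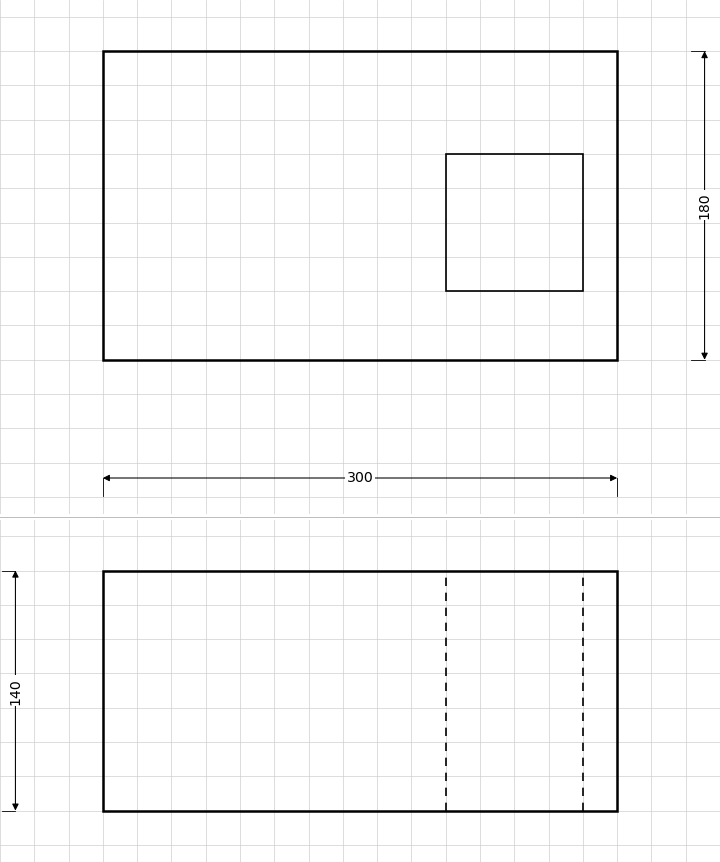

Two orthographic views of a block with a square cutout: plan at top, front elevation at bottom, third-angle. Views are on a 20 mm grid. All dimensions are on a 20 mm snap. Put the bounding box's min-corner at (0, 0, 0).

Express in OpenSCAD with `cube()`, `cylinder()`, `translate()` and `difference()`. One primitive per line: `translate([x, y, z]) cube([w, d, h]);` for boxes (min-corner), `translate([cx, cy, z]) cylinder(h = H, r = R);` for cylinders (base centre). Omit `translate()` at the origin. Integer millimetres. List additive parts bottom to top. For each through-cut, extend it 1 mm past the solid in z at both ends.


difference() {
  cube([300, 180, 140]);
  translate([200, 40, -1]) cube([80, 80, 142]);
}


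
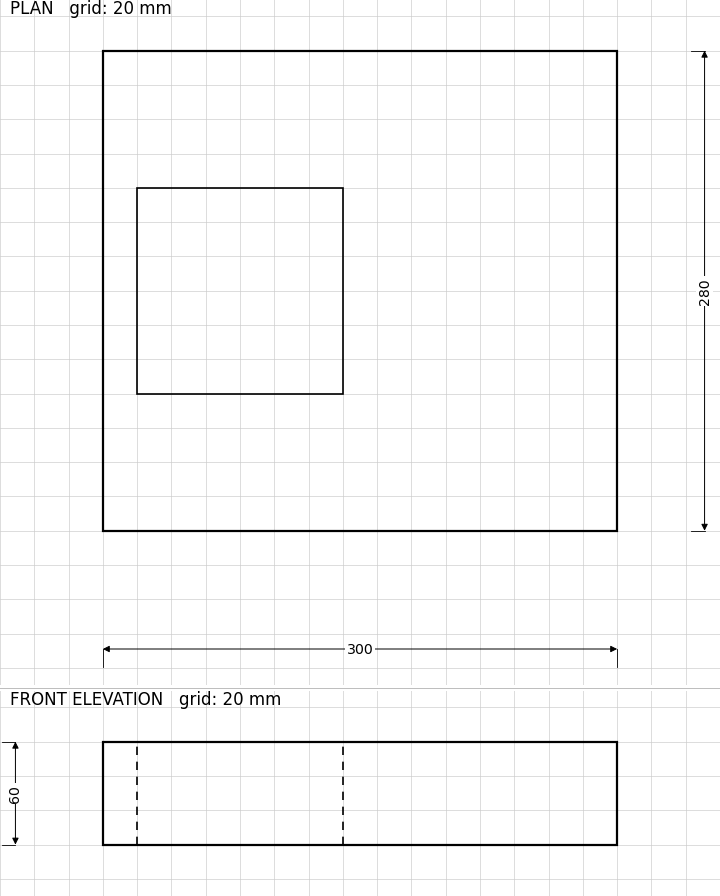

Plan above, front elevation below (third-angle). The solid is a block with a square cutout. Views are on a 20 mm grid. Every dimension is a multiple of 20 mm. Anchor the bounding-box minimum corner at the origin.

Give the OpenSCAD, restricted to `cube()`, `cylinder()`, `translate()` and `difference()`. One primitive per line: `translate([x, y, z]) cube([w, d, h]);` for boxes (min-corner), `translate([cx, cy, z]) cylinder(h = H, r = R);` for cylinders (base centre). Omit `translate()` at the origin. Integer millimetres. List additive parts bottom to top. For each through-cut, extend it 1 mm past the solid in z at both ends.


difference() {
  cube([300, 280, 60]);
  translate([20, 80, -1]) cube([120, 120, 62]);
}


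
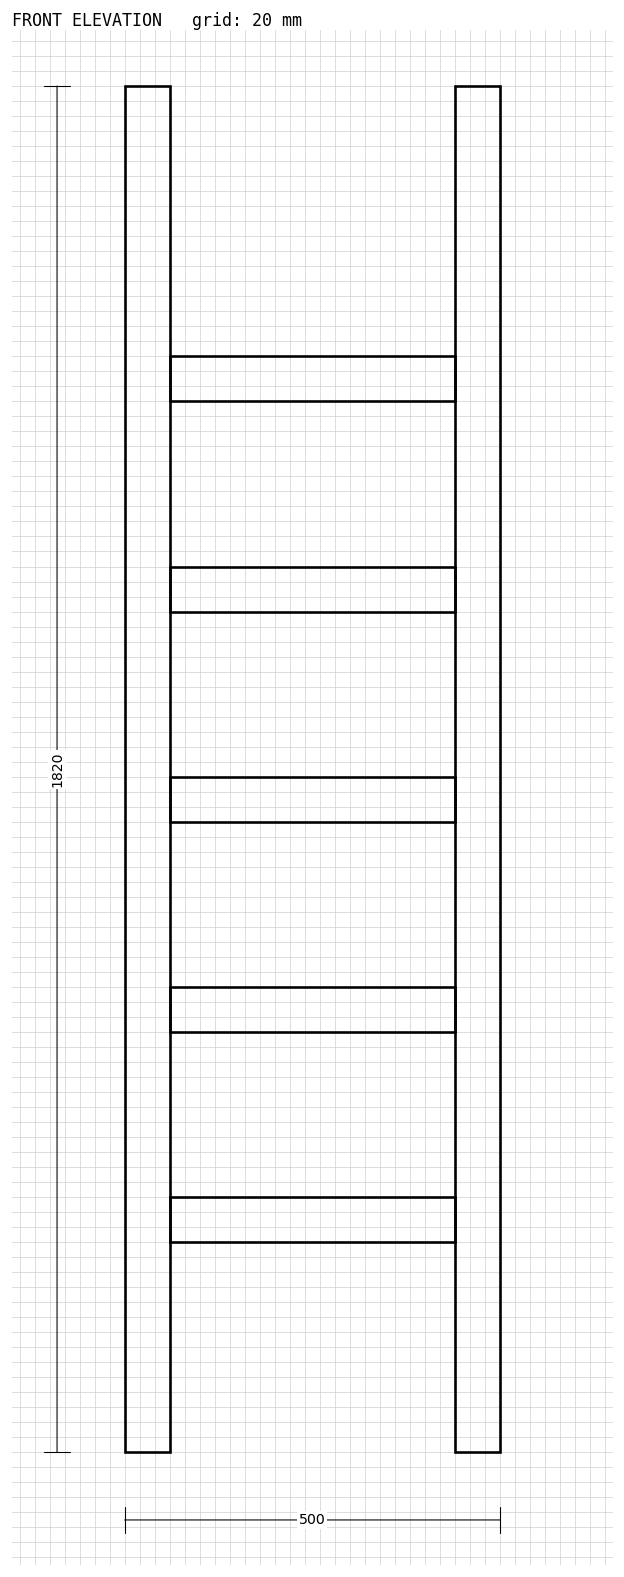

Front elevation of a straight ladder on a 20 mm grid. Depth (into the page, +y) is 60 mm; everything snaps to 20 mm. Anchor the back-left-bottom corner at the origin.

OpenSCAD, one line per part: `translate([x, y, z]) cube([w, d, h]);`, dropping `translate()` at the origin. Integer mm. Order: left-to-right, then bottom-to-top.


cube([60, 60, 1820]);
translate([60, 0, 280]) cube([380, 60, 60]);
translate([60, 0, 560]) cube([380, 60, 60]);
translate([60, 0, 840]) cube([380, 60, 60]);
translate([60, 0, 1120]) cube([380, 60, 60]);
translate([60, 0, 1400]) cube([380, 60, 60]);
translate([440, 0, 0]) cube([60, 60, 1820]);
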